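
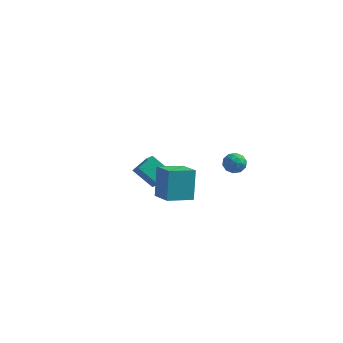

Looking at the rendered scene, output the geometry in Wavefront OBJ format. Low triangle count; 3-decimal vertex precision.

v -0.045 -4.872 0.469
v -0.214 -4.169 2.029
v -0.997 -4.003 -0.026
v -1.165 -3.3 1.535
v 0.945 -3.96 0.165
v 0.777 -3.257 1.726
v -0.006 -3.091 -0.329
v -0.175 -2.388 1.231
v 0.942 3.272 -1.68
v 1.286 2.707 -1.642
v 0.034 2.713 -1.778
v 0.378 2.148 -1.74
v 0.321 2.538 -1.208
v 0.883 2.884 -1.147
v 0.437 2.536 -2.273
v 0.999 2.882 -2.212
v 0.974 2.252 -2.008
v 0.902 2.254 -1.35
v 0.418 3.166 -2.07
v 0.346 3.168 -1.412
v 1.194 3.039 -1.652
v 0.126 2.381 -1.768
v 0.093 2.61 -1.455
v 0.295 2.278 -1.432
v 0.957 3.143 -1.361
v 1.159 2.811 -1.339
v 0.592 2.711 -1.084
v 0.161 2.609 -2.081
v 0.363 2.277 -2.059
v 1.025 3.142 -1.988
v 1.227 2.81 -1.965
v 0.728 2.709 -2.336
v 1.213 2.44 -1.845
v 0.679 2.111 -1.903
v 0.714 2.339 -2.216
v 1.044 2.542 -2.181
v 1.171 2.44 -1.458
v 0.636 2.111 -1.516
v 0.603 2.34 -1.203
v 0.933 2.544 -1.167
v 0.987 2.173 -1.673
v 0.684 3.309 -1.904
v 0.149 2.98 -1.962
v 0.387 2.876 -2.253
v 0.717 3.08 -2.217
v 0.641 3.309 -1.517
v 0.107 2.98 -1.575
v 0.276 2.878 -1.239
v 0.606 3.081 -1.204
v 0.333 3.247 -1.747
v -3.602 -0.439 -1.263
v -3.07 -0.96 -0.596
v -3.214 0.465 -0.868
v -2.681 -0.056 -0.201
v -2.519 -0.504 -2.179
v -1.986 -1.025 -1.512
v -2.13 0.4 -1.784
v -1.598 -0.121 -1.117
f 2 4 1
f 5 2 1
f 1 4 3
f 3 5 1
f 2 8 4
f 6 2 5
f 6 8 2
f 4 8 3
f 7 5 3
f 3 8 7
f 7 6 5
f 8 6 7
f 9 46 25
f 46 20 49
f 25 49 14
f 46 49 25
f 9 25 21
f 25 14 26
f 21 26 10
f 25 26 21
f 9 21 30
f 21 10 31
f 30 31 16
f 21 31 30
f 9 30 42
f 30 16 45
f 42 45 19
f 30 45 42
f 9 42 46
f 42 19 50
f 46 50 20
f 42 50 46
f 10 26 37
f 26 14 40
f 37 40 18
f 26 40 37
f 14 49 27
f 49 20 48
f 27 48 13
f 49 48 27
f 20 50 47
f 50 19 43
f 47 43 11
f 50 43 47
f 19 45 44
f 45 16 32
f 44 32 15
f 45 32 44
f 16 31 36
f 31 10 33
f 36 33 17
f 31 33 36
f 12 38 24
f 38 18 39
f 24 39 13
f 38 39 24
f 12 24 22
f 24 13 23
f 22 23 11
f 24 23 22
f 12 22 29
f 22 11 28
f 29 28 15
f 22 28 29
f 12 29 34
f 29 15 35
f 34 35 17
f 29 35 34
f 12 34 38
f 34 17 41
f 38 41 18
f 34 41 38
f 13 39 27
f 39 18 40
f 27 40 14
f 39 40 27
f 11 23 47
f 23 13 48
f 47 48 20
f 23 48 47
f 15 28 44
f 28 11 43
f 44 43 19
f 28 43 44
f 17 35 36
f 35 15 32
f 36 32 16
f 35 32 36
f 18 41 37
f 41 17 33
f 37 33 10
f 41 33 37
f 52 54 51
f 55 52 51
f 51 54 53
f 53 55 51
f 52 58 54
f 56 52 55
f 56 58 52
f 54 58 53
f 57 55 53
f 53 58 57
f 57 56 55
f 58 56 57



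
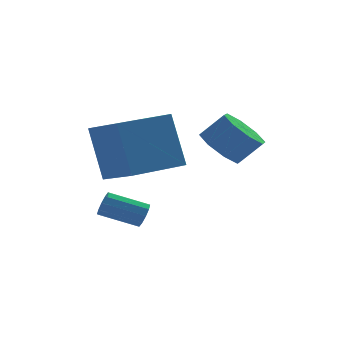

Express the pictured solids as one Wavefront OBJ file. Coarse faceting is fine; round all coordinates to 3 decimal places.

v 0.534 2.073 0.059
v 0.191 2.794 2.098
v -0.15 3.47 -0.55
v -0.493 4.191 1.49
v 2.493 3.029 0.05
v 2.15 3.75 2.09
v 1.809 4.426 -0.558
v 1.466 5.147 1.481
v 1.117 3.093 -2.122
v 1.332 3.365 -1.747
v 0.038 3.639 -1.204
v -0.177 3.367 -1.578
v 1.272 3.56 -1.988
v -0.022 3.834 -1.444
v 1.153 3.577 -2.279
v -0.141 3.851 -1.736
v 1.021 3.409 -2.51
v -0.273 3.683 -1.967
v 0.925 3.12 -2.593
v -0.369 3.394 -2.05
v 0.902 2.821 -2.496
v -0.392 3.095 -1.953
v 0.962 2.626 -2.256
v -0.332 2.9 -1.712
v 1.081 2.609 -1.964
v -0.213 2.883 -1.421
v 1.213 2.777 -1.733
v -0.081 3.051 -1.19
v 1.309 3.066 -1.65
v 0.015 3.34 -1.107
v 3.473 2.492 0.9
v 4.011 3.12 0.497
v 4.786 2.996 1.338
v 4.247 2.368 1.74
v 3.56 3.407 0.955
v 4.334 3.282 1.796
v 3.057 3.157 1.381
v 3.832 3.032 2.222
v 2.798 2.519 1.525
v 3.573 2.394 2.366
v 2.934 1.864 1.302
v 3.709 1.74 2.143
v 3.386 1.578 0.844
v 4.16 1.453 1.685
v 3.888 1.828 0.418
v 4.663 1.703 1.259
v 4.147 2.466 0.274
v 4.922 2.341 1.115
f 2 4 1
f 5 2 1
f 1 4 3
f 3 5 1
f 2 8 4
f 6 2 5
f 6 8 2
f 4 8 3
f 7 5 3
f 3 8 7
f 7 6 5
f 8 6 7
f 10 9 13
f 10 13 11
f 11 13 14
f 11 14 12
f 13 9 15
f 13 15 14
f 14 15 16
f 14 16 12
f 15 9 17
f 15 17 16
f 16 17 18
f 16 18 12
f 17 9 19
f 17 19 18
f 18 19 20
f 18 20 12
f 19 9 21
f 19 21 20
f 20 21 22
f 20 22 12
f 21 9 23
f 21 23 22
f 22 23 24
f 22 24 12
f 23 9 25
f 23 25 24
f 24 25 26
f 24 26 12
f 25 9 27
f 25 27 26
f 26 27 28
f 26 28 12
f 27 9 29
f 27 29 28
f 28 29 30
f 28 30 12
f 29 9 10
f 29 10 30
f 30 10 11
f 30 11 12
f 32 31 35
f 32 35 33
f 33 35 36
f 33 36 34
f 35 31 37
f 35 37 36
f 36 37 38
f 36 38 34
f 37 31 39
f 37 39 38
f 38 39 40
f 38 40 34
f 39 31 41
f 39 41 40
f 40 41 42
f 40 42 34
f 41 31 43
f 41 43 42
f 42 43 44
f 42 44 34
f 43 31 45
f 43 45 44
f 44 45 46
f 44 46 34
f 45 31 47
f 45 47 46
f 46 47 48
f 46 48 34
f 47 31 32
f 47 32 48
f 48 32 33
f 48 33 34



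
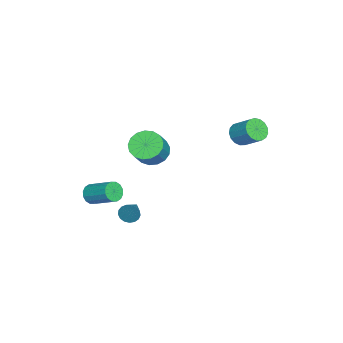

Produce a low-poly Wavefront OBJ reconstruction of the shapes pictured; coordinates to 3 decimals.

v 1.278 -2.675 -3.34
v 1.826 -2.791 -3.582
v 2.062 -2.025 -1.88
v 1.767 -2.519 -3.671
v 1.595 -2.283 -3.684
v 1.351 -2.137 -3.619
v 1.091 -2.114 -3.489
v 0.873 -2.219 -3.326
v 0.748 -2.429 -3.165
v 0.745 -2.695 -3.045
v 0.864 -2.957 -2.993
v 1.078 -3.153 -3.02
v 1.338 -3.241 -3.12
v 1.584 -3.198 -3.271
v 1.76 -3.036 -3.438
v 1.103 -1.421 1.804
v 1.818 -1.405 1.194
v 2.752 -1.503 2.286
v 2.037 -1.519 2.896
v 1.75 -0.971 1.292
v 2.683 -1.069 2.384
v 1.533 -0.64 1.506
v 2.467 -0.738 2.598
v 1.218 -0.488 1.789
v 2.152 -0.586 2.881
v 0.877 -0.55 2.076
v 1.81 -0.648 3.168
v 0.587 -0.812 2.3
v 1.521 -0.909 3.392
v 0.416 -1.213 2.41
v 1.349 -1.311 3.502
v 0.402 -1.661 2.382
v 1.335 -1.759 3.474
v 0.549 -2.055 2.221
v 1.482 -2.153 3.313
v 0.823 -2.304 1.965
v 1.756 -2.402 3.057
v 1.161 -2.35 1.672
v 2.094 -2.448 2.764
v 1.486 -2.183 1.409
v 2.419 -2.281 2.501
v 1.723 -1.842 1.236
v 2.656 -1.94 2.328
v -2.464 2.398 1.363
v -2.13 2.746 0.789
v -1.642 3.75 1.682
v -1.976 3.402 2.257
v -2.457 2.894 0.801
v -1.968 3.898 1.694
v -2.785 2.929 0.942
v -2.297 3.933 1.835
v -3.04 2.842 1.179
v -2.552 3.846 2.073
v -3.163 2.653 1.459
v -2.674 3.657 2.352
v -3.126 2.406 1.717
v -2.637 3.41 2.61
v -2.937 2.157 1.893
v -2.449 3.161 2.786
v -2.64 1.963 1.949
v -2.151 2.967 2.842
v -2.303 1.869 1.87
v -1.814 2.873 2.763
v -2.002 1.896 1.675
v -1.514 2.9 2.568
v -1.808 2.038 1.409
v -1.319 3.042 2.302
v -1.764 2.262 1.132
v -1.275 3.267 2.026
v -1.88 2.518 0.909
v -1.391 3.522 1.802
v 1.965 -4.494 -1.604
v 2.232 -4.262 -2.138
v 2.761 -2.874 -1.27
v 2.495 -3.106 -0.736
v 1.922 -4.143 -2.138
v 2.451 -2.756 -1.27
v 1.624 -4.119 -1.995
v 2.153 -2.732 -1.127
v 1.418 -4.195 -1.747
v 1.947 -2.808 -0.88
v 1.358 -4.351 -1.461
v 1.887 -2.964 -0.594
v 1.461 -4.546 -1.213
v 1.99 -3.158 -0.346
v 1.699 -4.726 -1.07
v 2.228 -3.338 -0.202
v 2.009 -4.844 -1.07
v 2.538 -3.457 -0.202
v 2.307 -4.868 -1.213
v 2.836 -3.481 -0.345
v 2.513 -4.792 -1.46
v 3.042 -3.405 -0.593
v 2.573 -4.636 -1.746
v 3.102 -3.249 -0.879
v 2.47 -4.442 -1.994
v 2.999 -3.054 -1.127
f 2 1 4
f 2 4 3
f 4 1 5
f 4 5 3
f 5 1 6
f 5 6 3
f 6 1 7
f 6 7 3
f 7 1 8
f 7 8 3
f 8 1 9
f 8 9 3
f 9 1 10
f 9 10 3
f 10 1 11
f 10 11 3
f 11 1 12
f 11 12 3
f 12 1 13
f 12 13 3
f 13 1 14
f 13 14 3
f 14 1 15
f 14 15 3
f 15 1 2
f 15 2 3
f 17 16 20
f 17 20 18
f 18 20 21
f 18 21 19
f 20 16 22
f 20 22 21
f 21 22 23
f 21 23 19
f 22 16 24
f 22 24 23
f 23 24 25
f 23 25 19
f 24 16 26
f 24 26 25
f 25 26 27
f 25 27 19
f 26 16 28
f 26 28 27
f 27 28 29
f 27 29 19
f 28 16 30
f 28 30 29
f 29 30 31
f 29 31 19
f 30 16 32
f 30 32 31
f 31 32 33
f 31 33 19
f 32 16 34
f 32 34 33
f 33 34 35
f 33 35 19
f 34 16 36
f 34 36 35
f 35 36 37
f 35 37 19
f 36 16 38
f 36 38 37
f 37 38 39
f 37 39 19
f 38 16 40
f 38 40 39
f 39 40 41
f 39 41 19
f 40 16 42
f 40 42 41
f 41 42 43
f 41 43 19
f 42 16 17
f 42 17 43
f 43 17 18
f 43 18 19
f 45 44 48
f 45 48 46
f 46 48 49
f 46 49 47
f 48 44 50
f 48 50 49
f 49 50 51
f 49 51 47
f 50 44 52
f 50 52 51
f 51 52 53
f 51 53 47
f 52 44 54
f 52 54 53
f 53 54 55
f 53 55 47
f 54 44 56
f 54 56 55
f 55 56 57
f 55 57 47
f 56 44 58
f 56 58 57
f 57 58 59
f 57 59 47
f 58 44 60
f 58 60 59
f 59 60 61
f 59 61 47
f 60 44 62
f 60 62 61
f 61 62 63
f 61 63 47
f 62 44 64
f 62 64 63
f 63 64 65
f 63 65 47
f 64 44 66
f 64 66 65
f 65 66 67
f 65 67 47
f 66 44 68
f 66 68 67
f 67 68 69
f 67 69 47
f 68 44 70
f 68 70 69
f 69 70 71
f 69 71 47
f 70 44 45
f 70 45 71
f 71 45 46
f 71 46 47
f 73 72 76
f 73 76 74
f 74 76 77
f 74 77 75
f 76 72 78
f 76 78 77
f 77 78 79
f 77 79 75
f 78 72 80
f 78 80 79
f 79 80 81
f 79 81 75
f 80 72 82
f 80 82 81
f 81 82 83
f 81 83 75
f 82 72 84
f 82 84 83
f 83 84 85
f 83 85 75
f 84 72 86
f 84 86 85
f 85 86 87
f 85 87 75
f 86 72 88
f 86 88 87
f 87 88 89
f 87 89 75
f 88 72 90
f 88 90 89
f 89 90 91
f 89 91 75
f 90 72 92
f 90 92 91
f 91 92 93
f 91 93 75
f 92 72 94
f 92 94 93
f 93 94 95
f 93 95 75
f 94 72 96
f 94 96 95
f 95 96 97
f 95 97 75
f 96 72 73
f 96 73 97
f 97 73 74
f 97 74 75



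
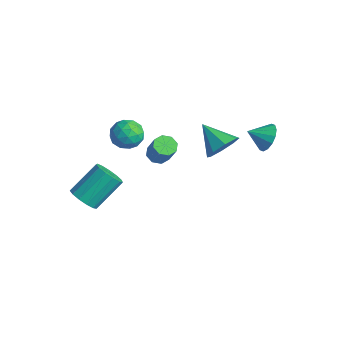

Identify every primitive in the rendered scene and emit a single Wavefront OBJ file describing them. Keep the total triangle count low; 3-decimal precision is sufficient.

v -0.427 1.954 -0.925
v -0.005 2.437 -0.119
v -1.933 1.686 0.025
v -0.394 2.93 -0.597
v -0.802 2.85 -1.266
v -0.991 2.246 -1.736
v -0.849 1.47 -1.73
v -0.461 0.978 -1.253
v -0.052 1.058 -0.583
v 0.136 1.662 -0.114
v 3.26 1.917 2.563
v 4.03 1.637 2.792
v 2.78 1.043 3.117
v 3.907 1.91 3.115
v 3.611 2.184 3.29
v 3.221 2.386 3.271
v 2.841 2.463 3.062
v 2.574 2.393 2.719
v 2.491 2.196 2.335
v 2.614 1.924 2.012
v 2.91 1.649 1.837
v 3.3 1.447 1.856
v 3.679 1.37 2.065
v 3.947 1.44 2.408
v -3.466 -4.61 -4.12
v -2.579 -4.566 -4.179
v -2.567 -2.967 -2.818
v -3.454 -3.01 -2.76
v -2.759 -4.262 -4.535
v -2.747 -2.663 -3.174
v -3.164 -4.069 -4.759
v -3.152 -2.469 -3.398
v -3.664 -4.047 -4.78
v -3.653 -2.447 -3.42
v -4.102 -4.204 -4.592
v -4.09 -2.604 -3.232
v -4.337 -4.489 -4.254
v -4.326 -2.89 -2.894
v -4.296 -4.813 -3.874
v -4.285 -3.214 -2.513
v -3.992 -5.073 -3.572
v -3.98 -3.473 -2.211
v -3.52 -5.185 -3.444
v -3.508 -3.586 -2.083
v -3.031 -5.115 -3.53
v -3.019 -3.515 -2.17
v -2.68 -4.884 -3.805
v -2.669 -3.285 -2.444
v -3.438 -0.029 -2.647
v -2.885 -0.191 -2.987
v -2.108 -0.254 -1.694
v -2.662 -0.091 -1.353
v -2.939 0.316 -2.93
v -2.162 0.253 -1.637
v -3.285 0.621 -2.707
v -2.509 0.558 -1.414
v -3.722 0.545 -2.449
v -2.945 0.483 -1.155
v -3.992 0.134 -2.306
v -3.215 0.071 -1.013
v -3.938 -0.373 -2.363
v -3.161 -0.436 -1.07
v -3.591 -0.678 -2.586
v -2.815 -0.741 -1.293
v -3.155 -0.603 -2.845
v -2.378 -0.665 -1.551
v -2.829 -2.143 1.176
v -2.02 -1.965 1.612
v -2.3 -3.495 0.748
v -1.491 -3.317 1.184
v -2.271 -3.456 1.683
v -2.598 -2.62 1.947
v -1.722 -2.84 0.413
v -2.049 -2.004 0.677
v -1.336 -2.395 1.141
v -1.676 -2.776 1.925
v -2.644 -2.684 0.435
v -2.984 -3.065 1.219
v -2.471 -1.935 1.431
v -1.849 -3.525 0.929
v -2.307 -3.607 1.221
v -1.832 -3.502 1.478
v -2.811 -2.32 1.628
v -2.335 -2.215 1.885
v -2.483 -3.092 1.926
v -1.985 -3.245 0.475
v -1.509 -3.14 0.732
v -2.488 -1.958 0.882
v -2.013 -1.853 1.139
v -1.837 -2.368 0.434
v -1.594 -2.083 1.411
v -1.283 -2.878 1.159
v -1.418 -2.598 0.706
v -1.61 -2.107 0.862
v -1.793 -2.307 1.872
v -1.482 -3.102 1.621
v -1.941 -3.184 1.913
v -2.133 -2.693 2.069
v -1.391 -2.56 1.595
v -2.838 -2.358 0.739
v -2.527 -3.153 0.488
v -2.187 -2.767 0.291
v -2.379 -2.276 0.447
v -3.037 -2.582 1.201
v -2.726 -3.377 0.949
v -2.71 -3.353 1.498
v -2.902 -2.862 1.654
v -2.929 -2.9 0.765
f 2 1 4
f 2 4 3
f 4 1 5
f 4 5 3
f 5 1 6
f 5 6 3
f 6 1 7
f 6 7 3
f 7 1 8
f 7 8 3
f 8 1 9
f 8 9 3
f 9 1 10
f 9 10 3
f 10 1 2
f 10 2 3
f 12 11 14
f 12 14 13
f 14 11 15
f 14 15 13
f 15 11 16
f 15 16 13
f 16 11 17
f 16 17 13
f 17 11 18
f 17 18 13
f 18 11 19
f 18 19 13
f 19 11 20
f 19 20 13
f 20 11 21
f 20 21 13
f 21 11 22
f 21 22 13
f 22 11 23
f 22 23 13
f 23 11 24
f 23 24 13
f 24 11 12
f 24 12 13
f 26 25 29
f 26 29 27
f 27 29 30
f 27 30 28
f 29 25 31
f 29 31 30
f 30 31 32
f 30 32 28
f 31 25 33
f 31 33 32
f 32 33 34
f 32 34 28
f 33 25 35
f 33 35 34
f 34 35 36
f 34 36 28
f 35 25 37
f 35 37 36
f 36 37 38
f 36 38 28
f 37 25 39
f 37 39 38
f 38 39 40
f 38 40 28
f 39 25 41
f 39 41 40
f 40 41 42
f 40 42 28
f 41 25 43
f 41 43 42
f 42 43 44
f 42 44 28
f 43 25 45
f 43 45 44
f 44 45 46
f 44 46 28
f 45 25 47
f 45 47 46
f 46 47 48
f 46 48 28
f 47 25 26
f 47 26 48
f 48 26 27
f 48 27 28
f 50 49 53
f 50 53 51
f 51 53 54
f 51 54 52
f 53 49 55
f 53 55 54
f 54 55 56
f 54 56 52
f 55 49 57
f 55 57 56
f 56 57 58
f 56 58 52
f 57 49 59
f 57 59 58
f 58 59 60
f 58 60 52
f 59 49 61
f 59 61 60
f 60 61 62
f 60 62 52
f 61 49 63
f 61 63 62
f 62 63 64
f 62 64 52
f 63 49 65
f 63 65 64
f 64 65 66
f 64 66 52
f 65 49 50
f 65 50 66
f 66 50 51
f 66 51 52
f 67 104 83
f 104 78 107
f 83 107 72
f 104 107 83
f 67 83 79
f 83 72 84
f 79 84 68
f 83 84 79
f 67 79 88
f 79 68 89
f 88 89 74
f 79 89 88
f 67 88 100
f 88 74 103
f 100 103 77
f 88 103 100
f 67 100 104
f 100 77 108
f 104 108 78
f 100 108 104
f 68 84 95
f 84 72 98
f 95 98 76
f 84 98 95
f 72 107 85
f 107 78 106
f 85 106 71
f 107 106 85
f 78 108 105
f 108 77 101
f 105 101 69
f 108 101 105
f 77 103 102
f 103 74 90
f 102 90 73
f 103 90 102
f 74 89 94
f 89 68 91
f 94 91 75
f 89 91 94
f 70 96 82
f 96 76 97
f 82 97 71
f 96 97 82
f 70 82 80
f 82 71 81
f 80 81 69
f 82 81 80
f 70 80 87
f 80 69 86
f 87 86 73
f 80 86 87
f 70 87 92
f 87 73 93
f 92 93 75
f 87 93 92
f 70 92 96
f 92 75 99
f 96 99 76
f 92 99 96
f 71 97 85
f 97 76 98
f 85 98 72
f 97 98 85
f 69 81 105
f 81 71 106
f 105 106 78
f 81 106 105
f 73 86 102
f 86 69 101
f 102 101 77
f 86 101 102
f 75 93 94
f 93 73 90
f 94 90 74
f 93 90 94
f 76 99 95
f 99 75 91
f 95 91 68
f 99 91 95



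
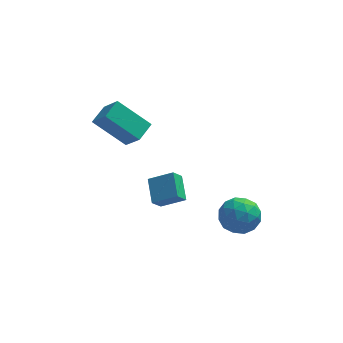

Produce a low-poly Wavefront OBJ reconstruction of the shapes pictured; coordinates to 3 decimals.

v -1.633 0.178 3.076
v -3.139 0.639 4.341
v -2.257 0.917 2.064
v -3.763 1.378 3.329
v -1.097 1.062 3.391
v -2.603 1.523 4.656
v -1.721 1.801 2.379
v -3.227 2.262 3.644
v 2.442 -0.705 -1.151
v 3.413 -0.993 -1.339
v 2.167 -2.147 -0.361
v 3.138 -2.435 -0.549
v 2.947 -1.668 0.112
v 3.116 -0.777 -0.376
v 2.464 -2.363 -1.324
v 2.633 -1.472 -1.812
v 3.427 -2.018 -1.446
v 3.725 -1.588 -0.558
v 1.855 -1.552 -1.142
v 2.153 -1.122 -0.254
v 2.951 -0.722 -1.315
v 2.629 -2.418 -0.385
v 2.516 -1.967 0.003
v 3.087 -2.136 -0.107
v 2.777 -0.595 -0.749
v 3.348 -0.765 -0.859
v 3.074 -1.161 -0.006
v 2.232 -2.375 -0.841
v 2.803 -2.545 -0.951
v 2.493 -1.004 -1.593
v 3.064 -1.173 -1.703
v 2.506 -1.979 -1.694
v 3.53 -1.494 -1.487
v 3.369 -2.342 -1.023
v 2.972 -2.299 -1.479
v 3.072 -1.775 -1.766
v 3.706 -1.241 -0.966
v 3.545 -2.089 -0.501
v 3.432 -1.638 -0.113
v 3.532 -1.114 -0.4
v 3.714 -1.844 -1.028
v 2.035 -1.051 -1.199
v 1.874 -1.899 -0.734
v 2.048 -2.026 -1.3
v 2.148 -1.502 -1.587
v 2.211 -0.798 -0.677
v 2.05 -1.646 -0.213
v 2.508 -1.365 0.066
v 2.608 -0.841 -0.221
v 1.866 -1.296 -0.672
v -0.708 0.282 -1.875
v -1.111 -0.123 -1.232
v -0.883 1.488 -1.227
v -1.286 1.083 -0.584
v 0.446 0.117 -1.256
v 0.043 -0.288 -0.613
v 0.271 1.323 -0.608
v -0.132 0.918 0.035
f 2 4 1
f 5 2 1
f 1 4 3
f 3 5 1
f 2 8 4
f 6 2 5
f 6 8 2
f 4 8 3
f 7 5 3
f 3 8 7
f 7 6 5
f 8 6 7
f 9 46 25
f 46 20 49
f 25 49 14
f 46 49 25
f 9 25 21
f 25 14 26
f 21 26 10
f 25 26 21
f 9 21 30
f 21 10 31
f 30 31 16
f 21 31 30
f 9 30 42
f 30 16 45
f 42 45 19
f 30 45 42
f 9 42 46
f 42 19 50
f 46 50 20
f 42 50 46
f 10 26 37
f 26 14 40
f 37 40 18
f 26 40 37
f 14 49 27
f 49 20 48
f 27 48 13
f 49 48 27
f 20 50 47
f 50 19 43
f 47 43 11
f 50 43 47
f 19 45 44
f 45 16 32
f 44 32 15
f 45 32 44
f 16 31 36
f 31 10 33
f 36 33 17
f 31 33 36
f 12 38 24
f 38 18 39
f 24 39 13
f 38 39 24
f 12 24 22
f 24 13 23
f 22 23 11
f 24 23 22
f 12 22 29
f 22 11 28
f 29 28 15
f 22 28 29
f 12 29 34
f 29 15 35
f 34 35 17
f 29 35 34
f 12 34 38
f 34 17 41
f 38 41 18
f 34 41 38
f 13 39 27
f 39 18 40
f 27 40 14
f 39 40 27
f 11 23 47
f 23 13 48
f 47 48 20
f 23 48 47
f 15 28 44
f 28 11 43
f 44 43 19
f 28 43 44
f 17 35 36
f 35 15 32
f 36 32 16
f 35 32 36
f 18 41 37
f 41 17 33
f 37 33 10
f 41 33 37
f 52 54 51
f 55 52 51
f 51 54 53
f 53 55 51
f 52 58 54
f 56 52 55
f 56 58 52
f 54 58 53
f 57 55 53
f 53 58 57
f 57 56 55
f 58 56 57



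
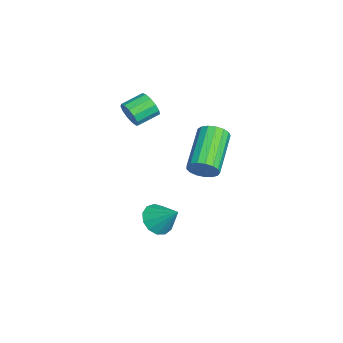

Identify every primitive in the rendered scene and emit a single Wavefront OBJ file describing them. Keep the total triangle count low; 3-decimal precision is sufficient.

v 2.748 2.948 1.962
v 3.102 3.323 2.435
v 1.226 3.888 3.391
v 0.872 3.512 2.918
v 3.042 3.541 2.188
v 1.166 4.106 3.144
v 2.915 3.624 1.89
v 1.038 4.188 2.845
v 2.749 3.551 1.607
v 0.873 4.116 2.563
v 2.583 3.34 1.407
v 0.707 3.905 2.362
v 2.455 3.039 1.333
v 0.579 3.604 2.289
v 2.394 2.718 1.404
v 0.518 3.282 2.359
v 2.415 2.449 1.602
v 0.538 3.013 2.558
v 2.511 2.294 1.883
v 0.635 2.858 2.839
v 2.662 2.289 2.182
v 0.786 2.853 3.138
v 2.833 2.435 2.431
v 0.956 2.999 3.387
v 2.984 2.698 2.572
v 1.107 3.263 3.528
v 3.081 3.019 2.574
v 1.205 3.584 3.529
v 1.449 1.159 -2.009
v 2.15 1.08 -2.428
v 2.091 1.981 -1.091
v 1.933 1.447 -2.605
v 1.562 1.723 -2.593
v 1.156 1.82 -2.396
v 0.842 1.706 -2.076
v 0.722 1.419 -1.735
v 0.832 1.049 -1.48
v 1.138 0.714 -1.394
v 1.543 0.52 -1.503
v 1.918 0.529 -1.773
v 2.144 0.738 -2.118
v -0.25 0.072 3.399
v 0.108 0.052 3.953
v -0.371 0.969 4.295
v -0.73 0.988 3.741
v 0.306 0.248 3.706
v -0.173 1.165 4.049
v 0.328 0.387 3.362
v -0.151 1.304 3.705
v 0.166 0.427 3.03
v -0.313 1.344 3.373
v -0.128 0.354 2.815
v -0.608 1.271 3.157
v -0.461 0.191 2.785
v -0.94 1.108 3.127
v -0.727 -0.01 2.95
v -1.207 0.907 3.292
v -0.842 -0.185 3.257
v -1.321 0.732 3.6
v -0.769 -0.278 3.61
v -1.248 0.639 3.952
v -0.531 -0.261 3.895
v -1.01 0.656 4.238
v -0.204 -0.138 4.023
v -0.684 0.779 4.366
f 2 1 5
f 2 5 3
f 3 5 6
f 3 6 4
f 5 1 7
f 5 7 6
f 6 7 8
f 6 8 4
f 7 1 9
f 7 9 8
f 8 9 10
f 8 10 4
f 9 1 11
f 9 11 10
f 10 11 12
f 10 12 4
f 11 1 13
f 11 13 12
f 12 13 14
f 12 14 4
f 13 1 15
f 13 15 14
f 14 15 16
f 14 16 4
f 15 1 17
f 15 17 16
f 16 17 18
f 16 18 4
f 17 1 19
f 17 19 18
f 18 19 20
f 18 20 4
f 19 1 21
f 19 21 20
f 20 21 22
f 20 22 4
f 21 1 23
f 21 23 22
f 22 23 24
f 22 24 4
f 23 1 25
f 23 25 24
f 24 25 26
f 24 26 4
f 25 1 27
f 25 27 26
f 26 27 28
f 26 28 4
f 27 1 2
f 27 2 28
f 28 2 3
f 28 3 4
f 30 29 32
f 30 32 31
f 32 29 33
f 32 33 31
f 33 29 34
f 33 34 31
f 34 29 35
f 34 35 31
f 35 29 36
f 35 36 31
f 36 29 37
f 36 37 31
f 37 29 38
f 37 38 31
f 38 29 39
f 38 39 31
f 39 29 40
f 39 40 31
f 40 29 41
f 40 41 31
f 41 29 30
f 41 30 31
f 43 42 46
f 43 46 44
f 44 46 47
f 44 47 45
f 46 42 48
f 46 48 47
f 47 48 49
f 47 49 45
f 48 42 50
f 48 50 49
f 49 50 51
f 49 51 45
f 50 42 52
f 50 52 51
f 51 52 53
f 51 53 45
f 52 42 54
f 52 54 53
f 53 54 55
f 53 55 45
f 54 42 56
f 54 56 55
f 55 56 57
f 55 57 45
f 56 42 58
f 56 58 57
f 57 58 59
f 57 59 45
f 58 42 60
f 58 60 59
f 59 60 61
f 59 61 45
f 60 42 62
f 60 62 61
f 61 62 63
f 61 63 45
f 62 42 64
f 62 64 63
f 63 64 65
f 63 65 45
f 64 42 43
f 64 43 65
f 65 43 44
f 65 44 45



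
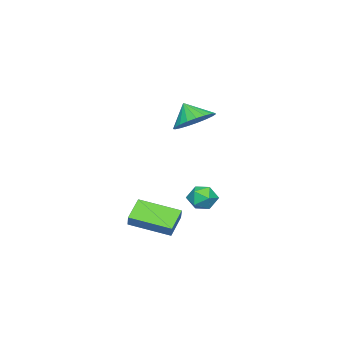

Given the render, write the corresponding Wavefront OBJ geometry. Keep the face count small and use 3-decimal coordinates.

v -1.982 -2.685 -1.694
v -1.41 -2.39 -2.168
v -2.27 -3.57 -2.592
v -1.698 -3.275 -3.066
v -1.501 -3.66 -2.394
v -1.323 -3.113 -1.839
v -2.357 -2.847 -2.921
v -2.179 -2.3 -2.366
v -1.642 -2.49 -2.926
v -1.113 -2.993 -2.601
v -2.567 -2.967 -2.159
v -2.038 -3.47 -1.834
v -0.79 -2.794 2.734
v -0.157 -3.533 2.314
v -0.93 -3.466 3.706
v 0.131 -3.279 2.531
v 0.258 -2.94 2.783
v 0.205 -2.577 3.027
v -0.02 -2.251 3.22
v -0.379 -2.019 3.328
v -0.809 -1.921 3.334
v -1.235 -1.974 3.237
v -1.585 -2.169 3.052
v -1.797 -2.472 2.812
v -1.835 -2.83 2.559
v -1.693 -3.183 2.336
v -1.394 -3.468 2.182
v -0.991 -3.637 2.123
v -0.553 -3.66 2.17
v 1.484 -4.929 -3.334
v 0.431 -5.05 -2.58
v 0.896 -2.999 -3.842
v -0.156 -3.121 -3.088
v 1.896 -4.639 -2.712
v 0.844 -4.761 -1.958
v 1.309 -2.71 -3.22
v 0.256 -2.831 -2.466
f 1 12 6
f 1 6 2
f 1 2 8
f 1 8 11
f 1 11 12
f 2 6 10
f 6 12 5
f 12 11 3
f 11 8 7
f 8 2 9
f 4 10 5
f 4 5 3
f 4 3 7
f 4 7 9
f 4 9 10
f 5 10 6
f 3 5 12
f 7 3 11
f 9 7 8
f 10 9 2
f 14 13 16
f 14 16 15
f 16 13 17
f 16 17 15
f 17 13 18
f 17 18 15
f 18 13 19
f 18 19 15
f 19 13 20
f 19 20 15
f 20 13 21
f 20 21 15
f 21 13 22
f 21 22 15
f 22 13 23
f 22 23 15
f 23 13 24
f 23 24 15
f 24 13 25
f 24 25 15
f 25 13 26
f 25 26 15
f 26 13 27
f 26 27 15
f 27 13 28
f 27 28 15
f 28 13 29
f 28 29 15
f 29 13 14
f 29 14 15
f 31 33 30
f 34 31 30
f 30 33 32
f 32 34 30
f 31 37 33
f 35 31 34
f 35 37 31
f 33 37 32
f 36 34 32
f 32 37 36
f 36 35 34
f 37 35 36



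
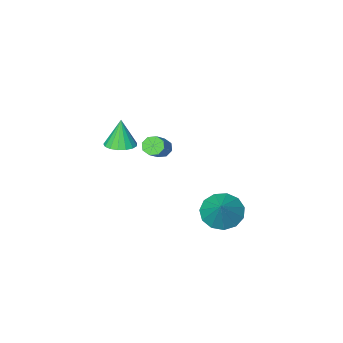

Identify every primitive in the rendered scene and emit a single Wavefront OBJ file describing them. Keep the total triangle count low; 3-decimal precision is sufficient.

v 0.124 -0.697 1.522
v 0.787 -1.107 1.54
v -0.044 -0.903 3.018
v 0.898 -0.756 1.6
v 0.831 -0.391 1.643
v 0.602 -0.096 1.658
v 0.264 0.061 1.642
v -0.106 0.044 1.598
v -0.424 -0.142 1.537
v -0.616 -0.456 1.472
v -0.639 -0.824 1.419
v -0.487 -1.164 1.389
v -0.195 -1.397 1.39
v 0.17 -1.469 1.421
v 0.524 -1.365 1.475
v -0.394 2.109 2.76
v -0.11 2.277 2.345
v 0.738 3.019 3.225
v 0.454 2.851 3.64
v -0.418 2.525 2.432
v 0.429 3.268 3.313
v -0.712 2.529 2.712
v 0.135 3.272 3.592
v -0.82 2.287 3.019
v 0.027 3.03 3.9
v -0.678 1.941 3.175
v 0.17 2.683 4.055
v -0.369 1.692 3.087
v 0.478 2.435 3.968
v -0.075 1.688 2.808
v 0.772 2.431 3.688
v 0.033 1.93 2.5
v 0.88 2.673 3.381
v -3.743 2.022 -2.941
v -2.963 2.314 -3.613
v -3.037 2.998 -1.699
v -3.405 2.718 -3.68
v -3.954 2.902 -3.512
v -4.436 2.806 -3.163
v -4.698 2.461 -2.744
v -4.657 1.977 -2.387
v -4.325 1.507 -2.206
v -3.808 1.201 -2.258
v -3.271 1.155 -2.527
v -2.883 1.385 -2.928
v -2.768 1.817 -3.333
f 2 1 4
f 2 4 3
f 4 1 5
f 4 5 3
f 5 1 6
f 5 6 3
f 6 1 7
f 6 7 3
f 7 1 8
f 7 8 3
f 8 1 9
f 8 9 3
f 9 1 10
f 9 10 3
f 10 1 11
f 10 11 3
f 11 1 12
f 11 12 3
f 12 1 13
f 12 13 3
f 13 1 14
f 13 14 3
f 14 1 15
f 14 15 3
f 15 1 2
f 15 2 3
f 17 16 20
f 17 20 18
f 18 20 21
f 18 21 19
f 20 16 22
f 20 22 21
f 21 22 23
f 21 23 19
f 22 16 24
f 22 24 23
f 23 24 25
f 23 25 19
f 24 16 26
f 24 26 25
f 25 26 27
f 25 27 19
f 26 16 28
f 26 28 27
f 27 28 29
f 27 29 19
f 28 16 30
f 28 30 29
f 29 30 31
f 29 31 19
f 30 16 32
f 30 32 31
f 31 32 33
f 31 33 19
f 32 16 17
f 32 17 33
f 33 17 18
f 33 18 19
f 35 34 37
f 35 37 36
f 37 34 38
f 37 38 36
f 38 34 39
f 38 39 36
f 39 34 40
f 39 40 36
f 40 34 41
f 40 41 36
f 41 34 42
f 41 42 36
f 42 34 43
f 42 43 36
f 43 34 44
f 43 44 36
f 44 34 45
f 44 45 36
f 45 34 46
f 45 46 36
f 46 34 35
f 46 35 36



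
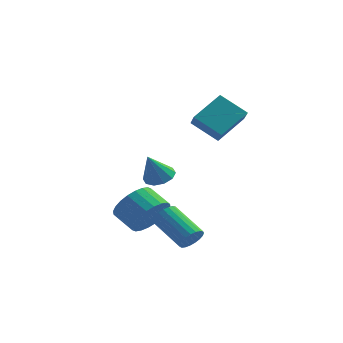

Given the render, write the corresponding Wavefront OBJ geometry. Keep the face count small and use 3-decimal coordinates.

v -1.519 2.492 2.776
v -1.109 1.772 3.387
v -0.778 3.779 3.792
v -0.367 3.059 4.404
v -0.233 2.461 1.876
v 0.178 1.741 2.488
v 0.509 3.748 2.893
v 0.919 3.028 3.504
v -1.935 -1.128 -1.637
v -1.417 -1.289 -0.714
v -2.427 -0.913 -0.081
v -2.945 -0.752 -1.003
v -1.319 -0.891 -0.794
v -2.329 -0.515 -0.161
v -1.315 -0.529 -1.003
v -2.325 -0.153 -0.37
v -1.405 -0.259 -1.308
v -2.415 0.118 -0.675
v -1.576 -0.121 -1.663
v -2.586 0.256 -1.029
v -1.802 -0.136 -2.014
v -2.811 0.241 -1.38
v -2.047 -0.302 -2.307
v -3.057 0.074 -1.674
v -2.276 -0.594 -2.499
v -3.286 -0.218 -1.865
v -2.453 -0.967 -2.559
v -3.463 -0.591 -1.926
v -2.551 -1.365 -2.479
v -3.561 -0.989 -1.846
v -2.555 -1.727 -2.27
v -3.565 -1.351 -1.637
v -2.465 -1.998 -1.965
v -3.475 -1.621 -1.332
v -2.294 -2.136 -1.611
v -3.304 -1.759 -0.977
v -2.069 -2.121 -1.26
v -3.078 -1.744 -0.626
v -1.823 -1.954 -0.966
v -2.833 -1.578 -0.333
v -1.594 -1.662 -0.775
v -2.604 -1.286 -0.141
v 0.512 -2.775 -1.943
v 0.866 -2.75 -1.423
v -0.597 -2.099 -0.457
v -0.952 -2.125 -0.977
v 0.904 -2.512 -1.526
v -0.559 -1.861 -0.56
v 0.874 -2.32 -1.702
v -0.59 -1.669 -0.736
v 0.781 -2.206 -1.919
v -0.683 -1.556 -0.953
v 0.641 -2.191 -2.14
v -0.822 -1.541 -1.174
v 0.479 -2.277 -2.327
v -0.984 -1.627 -1.361
v 0.323 -2.449 -2.448
v -1.14 -1.799 -1.482
v 0.199 -2.678 -2.481
v -1.264 -2.027 -1.515
v 0.13 -2.923 -2.422
v -1.333 -2.273 -1.456
v 0.126 -3.143 -2.279
v -1.337 -2.492 -1.313
v 0.189 -3.299 -2.079
v -1.274 -2.649 -1.113
v 0.308 -3.365 -1.855
v -1.155 -2.714 -0.889
v 0.462 -3.329 -1.646
v -1.001 -2.678 -0.68
v 0.624 -3.197 -1.488
v -0.839 -2.546 -0.522
v 0.767 -2.992 -1.41
v -0.696 -2.341 -0.444
v -1.619 -0.983 0.764
v -0.941 -0.826 0.984
v -1.881 -1.657 2.056
v -1.21 -0.485 1.107
v -1.635 -0.335 1.099
v -2.054 -0.432 0.963
v -2.307 -0.74 0.751
v -2.297 -1.141 0.544
v -2.028 -1.481 0.421
v -1.603 -1.632 0.429
v -1.183 -1.534 0.565
v -0.931 -1.227 0.777
f 2 4 1
f 5 2 1
f 1 4 3
f 3 5 1
f 2 8 4
f 6 2 5
f 6 8 2
f 4 8 3
f 7 5 3
f 3 8 7
f 7 6 5
f 8 6 7
f 10 9 13
f 10 13 11
f 11 13 14
f 11 14 12
f 13 9 15
f 13 15 14
f 14 15 16
f 14 16 12
f 15 9 17
f 15 17 16
f 16 17 18
f 16 18 12
f 17 9 19
f 17 19 18
f 18 19 20
f 18 20 12
f 19 9 21
f 19 21 20
f 20 21 22
f 20 22 12
f 21 9 23
f 21 23 22
f 22 23 24
f 22 24 12
f 23 9 25
f 23 25 24
f 24 25 26
f 24 26 12
f 25 9 27
f 25 27 26
f 26 27 28
f 26 28 12
f 27 9 29
f 27 29 28
f 28 29 30
f 28 30 12
f 29 9 31
f 29 31 30
f 30 31 32
f 30 32 12
f 31 9 33
f 31 33 32
f 32 33 34
f 32 34 12
f 33 9 35
f 33 35 34
f 34 35 36
f 34 36 12
f 35 9 37
f 35 37 36
f 36 37 38
f 36 38 12
f 37 9 39
f 37 39 38
f 38 39 40
f 38 40 12
f 39 9 41
f 39 41 40
f 40 41 42
f 40 42 12
f 41 9 10
f 41 10 42
f 42 10 11
f 42 11 12
f 44 43 47
f 44 47 45
f 45 47 48
f 45 48 46
f 47 43 49
f 47 49 48
f 48 49 50
f 48 50 46
f 49 43 51
f 49 51 50
f 50 51 52
f 50 52 46
f 51 43 53
f 51 53 52
f 52 53 54
f 52 54 46
f 53 43 55
f 53 55 54
f 54 55 56
f 54 56 46
f 55 43 57
f 55 57 56
f 56 57 58
f 56 58 46
f 57 43 59
f 57 59 58
f 58 59 60
f 58 60 46
f 59 43 61
f 59 61 60
f 60 61 62
f 60 62 46
f 61 43 63
f 61 63 62
f 62 63 64
f 62 64 46
f 63 43 65
f 63 65 64
f 64 65 66
f 64 66 46
f 65 43 67
f 65 67 66
f 66 67 68
f 66 68 46
f 67 43 69
f 67 69 68
f 68 69 70
f 68 70 46
f 69 43 71
f 69 71 70
f 70 71 72
f 70 72 46
f 71 43 73
f 71 73 72
f 72 73 74
f 72 74 46
f 73 43 44
f 73 44 74
f 74 44 45
f 74 45 46
f 76 75 78
f 76 78 77
f 78 75 79
f 78 79 77
f 79 75 80
f 79 80 77
f 80 75 81
f 80 81 77
f 81 75 82
f 81 82 77
f 82 75 83
f 82 83 77
f 83 75 84
f 83 84 77
f 84 75 85
f 84 85 77
f 85 75 86
f 85 86 77
f 86 75 76
f 86 76 77



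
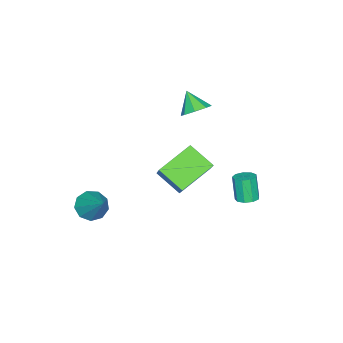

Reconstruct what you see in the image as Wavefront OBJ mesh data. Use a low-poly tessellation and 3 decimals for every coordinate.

v -2.089 -0.171 1.791
v -1.333 -0.4 1.917
v -2.471 -0.929 2.709
v -1.489 0.087 2.254
v -1.997 0.422 2.32
v -2.559 0.411 2.076
v -2.845 0.058 1.665
v -2.688 -0.429 1.329
v -2.181 -0.764 1.263
v -1.619 -0.752 1.507
v 2.597 -3.257 -3.271
v 3.156 -2.966 -3.871
v 3.503 -1.983 -1.809
v 2.668 -2.626 -3.865
v 2.147 -2.58 -3.581
v 1.836 -2.852 -3.152
v 1.882 -3.313 -2.779
v 2.262 -3.748 -2.635
v 2.799 -3.953 -2.789
v 3.241 -3.832 -3.169
v 3.382 -3.443 -3.596
v -0.619 3.456 -2.197
v -0.071 3.6 -2.032
v -0.373 3.268 -0.738
v -0.921 3.124 -0.903
v -0.312 3.922 -2.006
v -0.614 3.591 -0.712
v -0.697 4.026 -2.069
v -0.999 3.695 -0.775
v -1.045 3.864 -2.192
v -1.347 3.532 -0.898
v -1.194 3.51 -2.318
v -1.496 3.178 -1.023
v -1.074 3.131 -2.387
v -1.376 2.799 -1.092
v -0.741 2.904 -2.367
v -1.043 2.572 -1.072
v -0.351 2.935 -2.268
v -0.653 2.604 -0.973
v -0.086 3.21 -2.136
v -0.388 2.878 -0.841
v -2.957 0.156 -3.14
v -3.087 -1.219 -2.275
v -1.852 0.949 -1.714
v -1.982 -0.427 -0.849
v -1.218 -0.593 -4.071
v -1.348 -1.969 -3.206
v -0.113 0.199 -2.645
v -0.243 -1.176 -1.78
f 2 1 4
f 2 4 3
f 4 1 5
f 4 5 3
f 5 1 6
f 5 6 3
f 6 1 7
f 6 7 3
f 7 1 8
f 7 8 3
f 8 1 9
f 8 9 3
f 9 1 10
f 9 10 3
f 10 1 2
f 10 2 3
f 12 11 14
f 12 14 13
f 14 11 15
f 14 15 13
f 15 11 16
f 15 16 13
f 16 11 17
f 16 17 13
f 17 11 18
f 17 18 13
f 18 11 19
f 18 19 13
f 19 11 20
f 19 20 13
f 20 11 21
f 20 21 13
f 21 11 12
f 21 12 13
f 23 22 26
f 23 26 24
f 24 26 27
f 24 27 25
f 26 22 28
f 26 28 27
f 27 28 29
f 27 29 25
f 28 22 30
f 28 30 29
f 29 30 31
f 29 31 25
f 30 22 32
f 30 32 31
f 31 32 33
f 31 33 25
f 32 22 34
f 32 34 33
f 33 34 35
f 33 35 25
f 34 22 36
f 34 36 35
f 35 36 37
f 35 37 25
f 36 22 38
f 36 38 37
f 37 38 39
f 37 39 25
f 38 22 40
f 38 40 39
f 39 40 41
f 39 41 25
f 40 22 23
f 40 23 41
f 41 23 24
f 41 24 25
f 43 45 42
f 46 43 42
f 42 45 44
f 44 46 42
f 43 49 45
f 47 43 46
f 47 49 43
f 45 49 44
f 48 46 44
f 44 49 48
f 48 47 46
f 49 47 48



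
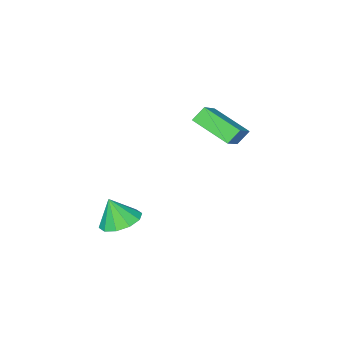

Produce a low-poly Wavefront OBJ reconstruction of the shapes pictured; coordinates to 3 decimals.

v -2.647 -4.296 3.522
v -3.23 -4.165 4.183
v -3.205 -2.534 2.682
v -3.788 -2.403 3.342
v -1.372 -3.437 4.478
v -1.955 -3.306 5.138
v -1.93 -1.675 3.637
v -2.513 -1.544 4.298
v 2.503 -3.498 -0.447
v 3.479 -3.334 -0.648
v 2.837 -3.882 0.867
v 3.234 -2.802 -0.431
v 2.71 -2.536 -0.22
v 2.107 -2.638 -0.095
v 1.655 -3.068 -0.106
v 1.526 -3.663 -0.247
v 1.771 -4.194 -0.464
v 2.295 -4.46 -0.675
v 2.898 -4.358 -0.799
v 3.35 -3.928 -0.789
f 2 4 1
f 5 2 1
f 1 4 3
f 3 5 1
f 2 8 4
f 6 2 5
f 6 8 2
f 4 8 3
f 7 5 3
f 3 8 7
f 7 6 5
f 8 6 7
f 10 9 12
f 10 12 11
f 12 9 13
f 12 13 11
f 13 9 14
f 13 14 11
f 14 9 15
f 14 15 11
f 15 9 16
f 15 16 11
f 16 9 17
f 16 17 11
f 17 9 18
f 17 18 11
f 18 9 19
f 18 19 11
f 19 9 20
f 19 20 11
f 20 9 10
f 20 10 11



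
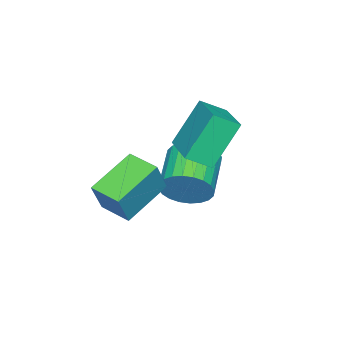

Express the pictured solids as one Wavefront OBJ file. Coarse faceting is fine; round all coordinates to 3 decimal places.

v 1.881 -3.129 -3.375
v 2.588 -3.08 -2.008
v 2.106 -1.9 -3.535
v 2.812 -1.851 -2.167
v 3.648 -3.569 -4.273
v 4.354 -3.52 -2.905
v 3.872 -2.34 -4.432
v 4.579 -2.291 -3.065
v 0.932 -1.813 -4.327
v 1.396 -2.117 -3.495
v -0.229 -2.751 -2.821
v -0.692 -2.447 -3.653
v 1.295 -1.753 -3.397
v -0.33 -2.387 -2.723
v 1.138 -1.398 -3.441
v -0.487 -2.032 -2.767
v 0.951 -1.107 -3.619
v -0.674 -1.741 -2.945
v 0.76 -0.923 -3.906
v -0.865 -1.557 -3.232
v 0.596 -0.874 -4.256
v -1.029 -1.508 -3.582
v 0.482 -0.969 -4.618
v -1.142 -1.603 -3.943
v 0.438 -1.192 -4.935
v -1.187 -1.826 -4.26
v 0.469 -1.509 -5.159
v -1.156 -2.143 -4.485
v 0.57 -1.873 -5.257
v -1.055 -2.507 -4.583
v 0.727 -2.228 -5.213
v -0.898 -2.862 -4.539
v 0.914 -2.519 -5.035
v -0.711 -3.153 -4.361
v 1.105 -2.703 -4.748
v -0.52 -3.337 -4.074
v 1.269 -2.752 -4.398
v -0.356 -3.386 -3.724
v 1.382 -2.657 -4.037
v -0.242 -3.291 -3.362
v 1.427 -2.434 -3.72
v -0.198 -3.068 -3.045
v 0.471 -2.68 -2.41
v -0.532 -2.155 -0.618
v -0.106 -1.908 -2.96
v -1.11 -1.383 -1.168
v 1.95 -1.277 -1.992
v 0.946 -0.752 -0.2
v 1.372 -0.505 -2.542
v 0.369 0.02 -0.75
f 2 4 1
f 5 2 1
f 1 4 3
f 3 5 1
f 2 8 4
f 6 2 5
f 6 8 2
f 4 8 3
f 7 5 3
f 3 8 7
f 7 6 5
f 8 6 7
f 10 9 13
f 10 13 11
f 11 13 14
f 11 14 12
f 13 9 15
f 13 15 14
f 14 15 16
f 14 16 12
f 15 9 17
f 15 17 16
f 16 17 18
f 16 18 12
f 17 9 19
f 17 19 18
f 18 19 20
f 18 20 12
f 19 9 21
f 19 21 20
f 20 21 22
f 20 22 12
f 21 9 23
f 21 23 22
f 22 23 24
f 22 24 12
f 23 9 25
f 23 25 24
f 24 25 26
f 24 26 12
f 25 9 27
f 25 27 26
f 26 27 28
f 26 28 12
f 27 9 29
f 27 29 28
f 28 29 30
f 28 30 12
f 29 9 31
f 29 31 30
f 30 31 32
f 30 32 12
f 31 9 33
f 31 33 32
f 32 33 34
f 32 34 12
f 33 9 35
f 33 35 34
f 34 35 36
f 34 36 12
f 35 9 37
f 35 37 36
f 36 37 38
f 36 38 12
f 37 9 39
f 37 39 38
f 38 39 40
f 38 40 12
f 39 9 41
f 39 41 40
f 40 41 42
f 40 42 12
f 41 9 10
f 41 10 42
f 42 10 11
f 42 11 12
f 44 46 43
f 47 44 43
f 43 46 45
f 45 47 43
f 44 50 46
f 48 44 47
f 48 50 44
f 46 50 45
f 49 47 45
f 45 50 49
f 49 48 47
f 50 48 49



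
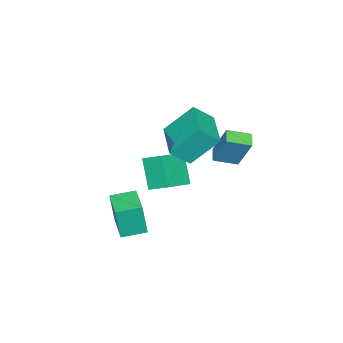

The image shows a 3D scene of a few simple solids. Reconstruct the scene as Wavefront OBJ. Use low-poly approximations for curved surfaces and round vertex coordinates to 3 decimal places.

v -2.089 -4.08 -2.351
v -0.377 -4.46 -1.621
v -2.095 -3.039 -1.795
v -0.383 -3.42 -1.065
v -1.257 -3.26 -3.875
v 0.455 -3.641 -3.145
v -1.263 -2.22 -3.319
v 0.449 -2.6 -2.589
v -0.877 -2.368 0.218
v -1.615 -1.124 1.809
v 0.872 -1.066 0.012
v 0.134 0.178 1.602
v -0.194 -3.138 1.138
v -0.932 -1.894 2.728
v 1.555 -1.836 0.931
v 0.817 -0.592 2.522
v -2.545 -1.646 -1.287
v -2.238 -0.737 0.637
v -3.26 -0.592 -1.671
v -2.954 0.316 0.253
v -1.846 -1.276 -1.573
v -1.54 -0.368 0.351
v -2.562 -0.223 -1.957
v -2.255 0.686 -0.033
v 3.458 -3.8 -3.449
v 3.587 -3.996 -1.624
v 2.614 -2.812 -3.283
v 2.743 -3.009 -1.458
v 4.737 -2.711 -3.422
v 4.866 -2.908 -1.597
v 3.893 -1.724 -3.256
v 4.022 -1.92 -1.431
f 2 4 1
f 5 2 1
f 1 4 3
f 3 5 1
f 2 8 4
f 6 2 5
f 6 8 2
f 4 8 3
f 7 5 3
f 3 8 7
f 7 6 5
f 8 6 7
f 10 12 9
f 13 10 9
f 9 12 11
f 11 13 9
f 10 16 12
f 14 10 13
f 14 16 10
f 12 16 11
f 15 13 11
f 11 16 15
f 15 14 13
f 16 14 15
f 18 20 17
f 21 18 17
f 17 20 19
f 19 21 17
f 18 24 20
f 22 18 21
f 22 24 18
f 20 24 19
f 23 21 19
f 19 24 23
f 23 22 21
f 24 22 23
f 26 28 25
f 29 26 25
f 25 28 27
f 27 29 25
f 26 32 28
f 30 26 29
f 30 32 26
f 28 32 27
f 31 29 27
f 27 32 31
f 31 30 29
f 32 30 31



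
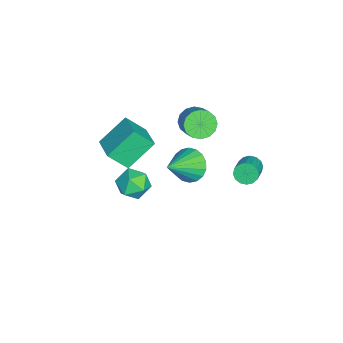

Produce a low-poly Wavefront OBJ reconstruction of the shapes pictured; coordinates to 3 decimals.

v 2.961 0.235 1.538
v 3.58 0.326 0.877
v 4.199 -0.615 2.582
v 3.629 0.664 1.094
v 3.546 0.918 1.399
v 3.347 1.036 1.731
v 3.071 0.995 2.025
v 2.774 0.804 2.222
v 2.513 0.5 2.284
v 2.341 0.144 2.198
v 2.292 -0.194 1.981
v 2.375 -0.448 1.676
v 2.574 -0.566 1.344
v 2.85 -0.525 1.05
v 3.148 -0.334 0.853
v 3.408 -0.03 0.791
v -0.92 0.027 0.88
v -0.472 -0.592 0.64
v 0.447 -0.205 1.361
v -0 0.413 1.6
v -0.388 -0.288 0.371
v 0.531 0.098 1.091
v -0.447 0.1 0.238
v 0.472 0.486 0.959
v -0.633 0.468 0.277
v 0.286 0.854 0.998
v -0.895 0.718 0.478
v 0.024 1.104 1.198
v -1.164 0.783 0.786
v -0.245 1.169 1.506
v -1.367 0.645 1.119
v -0.448 1.032 1.84
v -1.451 0.342 1.389
v -0.532 0.728 2.109
v -1.392 -0.046 1.521
v -0.473 0.34 2.242
v -1.206 -0.414 1.482
v -0.287 -0.028 2.203
v -0.944 -0.664 1.282
v -0.025 -0.278 2.002
v -0.675 -0.729 0.974
v 0.244 -0.343 1.694
v -0.018 -2.343 -2.569
v 0.633 -2.063 -1.958
v 1.007 -3.217 -3.262
v 1.658 -2.937 -2.651
v 0.955 -3.485 -2.367
v 0.322 -2.945 -1.939
v 1.318 -2.335 -3.281
v 0.685 -1.795 -2.853
v 1.459 -2.058 -2.399
v 1.235 -2.769 -1.833
v 0.405 -2.511 -3.387
v 0.181 -3.222 -2.821
v -1.044 2.697 -2.52
v -0.741 2.77 -3.045
v 0.466 2.656 -2.365
v 0.164 2.583 -1.84
v -0.778 3.062 -2.93
v 0.429 2.948 -2.251
v -0.886 3.256 -2.706
v 0.321 3.143 -2.026
v -1.037 3.3 -2.432
v 0.171 3.187 -1.752
v -1.189 3.183 -2.181
v 0.019 3.07 -1.502
v -1.302 2.935 -2.021
v -0.095 2.822 -1.342
v -1.346 2.624 -1.995
v -0.139 2.51 -1.315
v -1.309 2.332 -2.109
v -0.102 2.218 -1.43
v -1.201 2.137 -2.334
v 0.006 2.024 -1.654
v -1.051 2.093 -2.608
v 0.157 1.98 -1.928
v -0.899 2.21 -2.858
v 0.309 2.097 -2.179
v -0.785 2.458 -3.018
v 0.422 2.345 -2.339
v -0.501 -3.456 -1.738
v -0.35 -4.406 -0.734
v -1.337 -2.314 -0.531
v -1.187 -3.264 0.472
v 0.847 -2.856 -1.372
v 0.997 -3.806 -0.369
v 0.01 -1.714 -0.166
v 0.161 -2.664 0.838
f 2 1 4
f 2 4 3
f 4 1 5
f 4 5 3
f 5 1 6
f 5 6 3
f 6 1 7
f 6 7 3
f 7 1 8
f 7 8 3
f 8 1 9
f 8 9 3
f 9 1 10
f 9 10 3
f 10 1 11
f 10 11 3
f 11 1 12
f 11 12 3
f 12 1 13
f 12 13 3
f 13 1 14
f 13 14 3
f 14 1 15
f 14 15 3
f 15 1 16
f 15 16 3
f 16 1 2
f 16 2 3
f 18 17 21
f 18 21 19
f 19 21 22
f 19 22 20
f 21 17 23
f 21 23 22
f 22 23 24
f 22 24 20
f 23 17 25
f 23 25 24
f 24 25 26
f 24 26 20
f 25 17 27
f 25 27 26
f 26 27 28
f 26 28 20
f 27 17 29
f 27 29 28
f 28 29 30
f 28 30 20
f 29 17 31
f 29 31 30
f 30 31 32
f 30 32 20
f 31 17 33
f 31 33 32
f 32 33 34
f 32 34 20
f 33 17 35
f 33 35 34
f 34 35 36
f 34 36 20
f 35 17 37
f 35 37 36
f 36 37 38
f 36 38 20
f 37 17 39
f 37 39 38
f 38 39 40
f 38 40 20
f 39 17 41
f 39 41 40
f 40 41 42
f 40 42 20
f 41 17 18
f 41 18 42
f 42 18 19
f 42 19 20
f 43 54 48
f 43 48 44
f 43 44 50
f 43 50 53
f 43 53 54
f 44 48 52
f 48 54 47
f 54 53 45
f 53 50 49
f 50 44 51
f 46 52 47
f 46 47 45
f 46 45 49
f 46 49 51
f 46 51 52
f 47 52 48
f 45 47 54
f 49 45 53
f 51 49 50
f 52 51 44
f 56 55 59
f 56 59 57
f 57 59 60
f 57 60 58
f 59 55 61
f 59 61 60
f 60 61 62
f 60 62 58
f 61 55 63
f 61 63 62
f 62 63 64
f 62 64 58
f 63 55 65
f 63 65 64
f 64 65 66
f 64 66 58
f 65 55 67
f 65 67 66
f 66 67 68
f 66 68 58
f 67 55 69
f 67 69 68
f 68 69 70
f 68 70 58
f 69 55 71
f 69 71 70
f 70 71 72
f 70 72 58
f 71 55 73
f 71 73 72
f 72 73 74
f 72 74 58
f 73 55 75
f 73 75 74
f 74 75 76
f 74 76 58
f 75 55 77
f 75 77 76
f 76 77 78
f 76 78 58
f 77 55 79
f 77 79 78
f 78 79 80
f 78 80 58
f 79 55 56
f 79 56 80
f 80 56 57
f 80 57 58
f 82 84 81
f 85 82 81
f 81 84 83
f 83 85 81
f 82 88 84
f 86 82 85
f 86 88 82
f 84 88 83
f 87 85 83
f 83 88 87
f 87 86 85
f 88 86 87



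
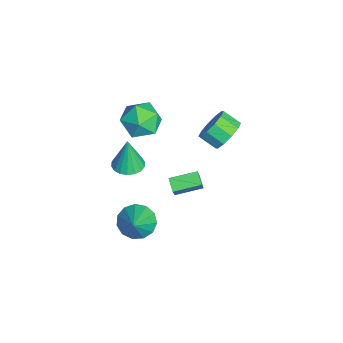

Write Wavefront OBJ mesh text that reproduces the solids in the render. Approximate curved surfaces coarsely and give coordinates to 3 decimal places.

v -0.989 3.068 1.943
v -0.271 3.178 2.659
v -0.734 2.322 3.254
v -1.451 2.212 2.537
v -0.758 3.548 2.813
v -1.221 2.692 3.407
v -1.333 3.734 2.634
v -1.796 2.879 3.228
v -1.776 3.666 2.191
v -2.239 2.811 2.785
v -1.919 3.37 1.653
v -2.382 2.514 2.248
v -1.706 2.958 1.226
v -2.169 2.102 1.821
v -1.219 2.588 1.073
v -1.682 1.732 1.667
v -0.644 2.401 1.252
v -1.107 1.546 1.846
v -0.201 2.469 1.695
v -0.664 1.614 2.289
v -0.058 2.766 2.232
v -0.521 1.91 2.827
v 1.504 0.184 -0.382
v 0.797 0.008 0.016
v 1.313 1.659 -0.071
v 0.606 1.484 0.327
v 2.074 0.056 0.573
v 1.367 -0.119 0.971
v 1.883 1.532 0.884
v 1.176 1.356 1.282
v 0.359 -1.752 -4.041
v 1.038 -2.014 -4.825
v 1.761 -1.948 -2.759
v 1.069 -1.415 -4.766
v 0.874 -0.922 -4.478
v 0.516 -0.693 -4.051
v 0.108 -0.801 -3.62
v -0.221 -1.21 -3.323
v -0.366 -1.791 -3.254
v -0.28 -2.36 -3.435
v 0.008 -2.736 -3.808
v 0.408 -2.799 -4.255
v 0.792 -2.53 -4.634
v 1.041 -2.136 1.961
v 1.898 -2.201 1.988
v 0.979 -2.144 3.879
v 1.842 -1.822 1.988
v 1.626 -1.506 1.982
v 1.295 -1.314 1.973
v 0.914 -1.285 1.96
v 0.558 -1.425 1.948
v 0.297 -1.705 1.938
v 0.184 -2.07 1.933
v 0.241 -2.449 1.933
v 0.456 -2.765 1.939
v 0.787 -2.957 1.949
v 1.168 -2.986 1.961
v 1.525 -2.847 1.973
v 1.785 -2.566 1.983
v -3.662 -1.229 1.201
v -2.941 -0.261 1.486
v -2.379 -2.459 2.134
v -1.658 -1.491 2.419
v -2.769 -1.616 2.957
v -3.562 -0.856 2.38
v -1.758 -1.864 1.24
v -2.551 -1.104 0.663
v -1.764 -0.653 1.51
v -2.389 -0.5 2.571
v -2.931 -2.22 1.049
v -3.556 -2.067 2.11
f 2 1 5
f 2 5 3
f 3 5 6
f 3 6 4
f 5 1 7
f 5 7 6
f 6 7 8
f 6 8 4
f 7 1 9
f 7 9 8
f 8 9 10
f 8 10 4
f 9 1 11
f 9 11 10
f 10 11 12
f 10 12 4
f 11 1 13
f 11 13 12
f 12 13 14
f 12 14 4
f 13 1 15
f 13 15 14
f 14 15 16
f 14 16 4
f 15 1 17
f 15 17 16
f 16 17 18
f 16 18 4
f 17 1 19
f 17 19 18
f 18 19 20
f 18 20 4
f 19 1 21
f 19 21 20
f 20 21 22
f 20 22 4
f 21 1 2
f 21 2 22
f 22 2 3
f 22 3 4
f 24 26 23
f 27 24 23
f 23 26 25
f 25 27 23
f 24 30 26
f 28 24 27
f 28 30 24
f 26 30 25
f 29 27 25
f 25 30 29
f 29 28 27
f 30 28 29
f 32 31 34
f 32 34 33
f 34 31 35
f 34 35 33
f 35 31 36
f 35 36 33
f 36 31 37
f 36 37 33
f 37 31 38
f 37 38 33
f 38 31 39
f 38 39 33
f 39 31 40
f 39 40 33
f 40 31 41
f 40 41 33
f 41 31 42
f 41 42 33
f 42 31 43
f 42 43 33
f 43 31 32
f 43 32 33
f 45 44 47
f 45 47 46
f 47 44 48
f 47 48 46
f 48 44 49
f 48 49 46
f 49 44 50
f 49 50 46
f 50 44 51
f 50 51 46
f 51 44 52
f 51 52 46
f 52 44 53
f 52 53 46
f 53 44 54
f 53 54 46
f 54 44 55
f 54 55 46
f 55 44 56
f 55 56 46
f 56 44 57
f 56 57 46
f 57 44 58
f 57 58 46
f 58 44 59
f 58 59 46
f 59 44 45
f 59 45 46
f 60 71 65
f 60 65 61
f 60 61 67
f 60 67 70
f 60 70 71
f 61 65 69
f 65 71 64
f 71 70 62
f 70 67 66
f 67 61 68
f 63 69 64
f 63 64 62
f 63 62 66
f 63 66 68
f 63 68 69
f 64 69 65
f 62 64 71
f 66 62 70
f 68 66 67
f 69 68 61



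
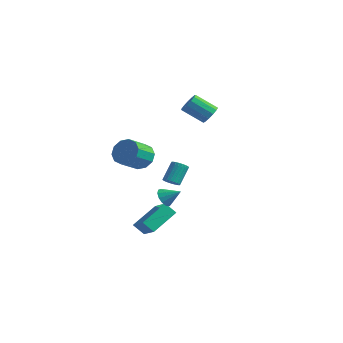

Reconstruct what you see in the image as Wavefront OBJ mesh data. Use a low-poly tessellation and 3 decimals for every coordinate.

v -1.463 -1.399 -0.836
v -1.227 -1.09 -1.37
v -0.617 -1.021 -0.244
v -1.454 -0.848 -1.2
v -1.683 -0.782 -0.915
v -1.843 -0.911 -0.605
v -1.882 -1.195 -0.369
v -1.788 -1.544 -0.281
v -1.591 -1.847 -0.369
v -1.353 -2.007 -0.606
v -1.15 -1.975 -0.916
v -1.047 -1.759 -1.201
v -1.076 -1.429 -1.37
v -3.863 -1.315 -3.804
v -2.619 -1.909 -2.972
v -3.671 0.38 -2.88
v -2.427 -0.214 -2.049
v -3.293 -1.026 -4.451
v -2.049 -1.62 -3.62
v -3.101 0.669 -3.528
v -1.857 0.075 -2.696
v -1.274 -1.044 0.285
v -0.812 -0.844 0.157
v -0.903 0.025 1.187
v -1.366 -0.176 1.315
v -0.937 -0.727 0.048
v -1.028 0.141 1.077
v -1.114 -0.659 -0.025
v -1.205 0.209 1.004
v -1.315 -0.65 -0.051
v -1.406 0.219 0.978
v -1.51 -0.7 -0.026
v -1.601 0.168 1.004
v -1.669 -0.803 0.047
v -1.76 0.065 1.077
v -1.768 -0.943 0.156
v -1.859 -0.074 1.186
v -1.792 -1.098 0.285
v -1.883 -0.229 1.314
v -1.737 -1.245 0.413
v -1.828 -0.376 1.443
v -1.612 -1.361 0.523
v -1.703 -0.493 1.552
v -1.435 -1.429 0.596
v -1.526 -0.561 1.625
v -1.234 -1.439 0.622
v -1.325 -0.57 1.651
v -1.039 -1.388 0.596
v -1.13 -0.52 1.626
v -0.88 -1.285 0.523
v -0.971 -0.417 1.553
v -0.781 -1.146 0.414
v -0.872 -0.277 1.444
v -0.757 -0.991 0.286
v -0.848 -0.122 1.315
v -2.525 3.911 3.519
v -2.041 3.542 3.844
v -3.152 2.9 4.767
v -3.635 3.269 4.441
v -2.073 3.877 4.039
v -3.183 3.235 4.962
v -2.248 4.222 4.069
v -3.358 3.581 4.991
v -2.511 4.469 3.924
v -3.621 3.828 4.846
v -2.778 4.539 3.65
v -3.889 3.897 4.573
v -2.965 4.409 3.335
v -4.076 3.767 4.258
v -3.012 4.121 3.078
v -4.123 3.479 4.001
v -2.905 3.766 2.961
v -4.015 3.125 3.884
v -2.676 3.457 3.021
v -3.787 2.816 3.944
v -2.4 3.293 3.239
v -3.51 2.651 4.162
v -2.163 3.324 3.546
v -3.274 2.682 4.469
v -3.938 -0.485 1.296
v -3.286 -0.847 0.758
v -3.329 -2.157 1.586
v -3.982 -1.795 2.124
v -3.03 -0.582 1.191
v -3.073 -1.891 2.018
v -3.121 -0.28 1.664
v -3.164 -1.589 2.492
v -3.524 -0.056 1.997
v -3.567 -1.366 2.824
v -4.086 0.003 2.062
v -4.129 -1.306 2.889
v -4.591 -0.123 1.834
v -4.634 -1.433 2.662
v -4.847 -0.389 1.402
v -4.89 -1.698 2.229
v -4.756 -0.691 0.928
v -4.799 -2 1.756
v -4.353 -0.914 0.596
v -4.396 -2.224 1.423
v -3.791 -0.974 0.531
v -3.834 -2.283 1.358
f 2 1 4
f 2 4 3
f 4 1 5
f 4 5 3
f 5 1 6
f 5 6 3
f 6 1 7
f 6 7 3
f 7 1 8
f 7 8 3
f 8 1 9
f 8 9 3
f 9 1 10
f 9 10 3
f 10 1 11
f 10 11 3
f 11 1 12
f 11 12 3
f 12 1 13
f 12 13 3
f 13 1 2
f 13 2 3
f 15 17 14
f 18 15 14
f 14 17 16
f 16 18 14
f 15 21 17
f 19 15 18
f 19 21 15
f 17 21 16
f 20 18 16
f 16 21 20
f 20 19 18
f 21 19 20
f 23 22 26
f 23 26 24
f 24 26 27
f 24 27 25
f 26 22 28
f 26 28 27
f 27 28 29
f 27 29 25
f 28 22 30
f 28 30 29
f 29 30 31
f 29 31 25
f 30 22 32
f 30 32 31
f 31 32 33
f 31 33 25
f 32 22 34
f 32 34 33
f 33 34 35
f 33 35 25
f 34 22 36
f 34 36 35
f 35 36 37
f 35 37 25
f 36 22 38
f 36 38 37
f 37 38 39
f 37 39 25
f 38 22 40
f 38 40 39
f 39 40 41
f 39 41 25
f 40 22 42
f 40 42 41
f 41 42 43
f 41 43 25
f 42 22 44
f 42 44 43
f 43 44 45
f 43 45 25
f 44 22 46
f 44 46 45
f 45 46 47
f 45 47 25
f 46 22 48
f 46 48 47
f 47 48 49
f 47 49 25
f 48 22 50
f 48 50 49
f 49 50 51
f 49 51 25
f 50 22 52
f 50 52 51
f 51 52 53
f 51 53 25
f 52 22 54
f 52 54 53
f 53 54 55
f 53 55 25
f 54 22 23
f 54 23 55
f 55 23 24
f 55 24 25
f 57 56 60
f 57 60 58
f 58 60 61
f 58 61 59
f 60 56 62
f 60 62 61
f 61 62 63
f 61 63 59
f 62 56 64
f 62 64 63
f 63 64 65
f 63 65 59
f 64 56 66
f 64 66 65
f 65 66 67
f 65 67 59
f 66 56 68
f 66 68 67
f 67 68 69
f 67 69 59
f 68 56 70
f 68 70 69
f 69 70 71
f 69 71 59
f 70 56 72
f 70 72 71
f 71 72 73
f 71 73 59
f 72 56 74
f 72 74 73
f 73 74 75
f 73 75 59
f 74 56 76
f 74 76 75
f 75 76 77
f 75 77 59
f 76 56 78
f 76 78 77
f 77 78 79
f 77 79 59
f 78 56 57
f 78 57 79
f 79 57 58
f 79 58 59
f 81 80 84
f 81 84 82
f 82 84 85
f 82 85 83
f 84 80 86
f 84 86 85
f 85 86 87
f 85 87 83
f 86 80 88
f 86 88 87
f 87 88 89
f 87 89 83
f 88 80 90
f 88 90 89
f 89 90 91
f 89 91 83
f 90 80 92
f 90 92 91
f 91 92 93
f 91 93 83
f 92 80 94
f 92 94 93
f 93 94 95
f 93 95 83
f 94 80 96
f 94 96 95
f 95 96 97
f 95 97 83
f 96 80 98
f 96 98 97
f 97 98 99
f 97 99 83
f 98 80 100
f 98 100 99
f 99 100 101
f 99 101 83
f 100 80 81
f 100 81 101
f 101 81 82
f 101 82 83



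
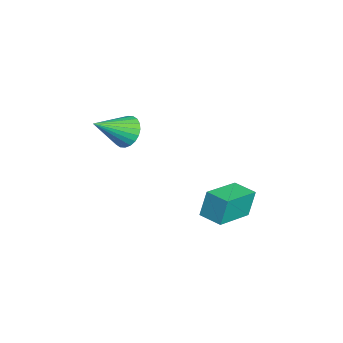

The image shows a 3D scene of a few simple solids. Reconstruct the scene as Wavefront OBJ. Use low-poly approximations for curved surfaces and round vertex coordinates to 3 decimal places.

v 1.995 2.147 -3.304
v 1.831 2.378 -2.376
v 2.569 2.718 -3.344
v 2.404 2.949 -2.416
v 2.996 1.171 -2.884
v 2.831 1.402 -1.956
v 3.569 1.742 -2.924
v 3.405 1.973 -1.996
v 2.781 -0.982 0.924
v 3.101 -0.598 1.237
v 3.239 -1.978 1.676
v 2.903 -0.599 1.356
v 2.687 -0.659 1.409
v 2.486 -0.768 1.388
v 2.329 -0.909 1.296
v 2.241 -1.061 1.148
v 2.235 -1.202 0.966
v 2.312 -1.309 0.777
v 2.461 -1.366 0.611
v 2.658 -1.364 0.492
v 2.874 -1.305 0.439
v 3.076 -1.196 0.46
v 3.232 -1.055 0.552
v 3.321 -0.902 0.7
v 3.326 -0.762 0.882
v 3.249 -0.655 1.071
f 2 4 1
f 5 2 1
f 1 4 3
f 3 5 1
f 2 8 4
f 6 2 5
f 6 8 2
f 4 8 3
f 7 5 3
f 3 8 7
f 7 6 5
f 8 6 7
f 10 9 12
f 10 12 11
f 12 9 13
f 12 13 11
f 13 9 14
f 13 14 11
f 14 9 15
f 14 15 11
f 15 9 16
f 15 16 11
f 16 9 17
f 16 17 11
f 17 9 18
f 17 18 11
f 18 9 19
f 18 19 11
f 19 9 20
f 19 20 11
f 20 9 21
f 20 21 11
f 21 9 22
f 21 22 11
f 22 9 23
f 22 23 11
f 23 9 24
f 23 24 11
f 24 9 25
f 24 25 11
f 25 9 26
f 25 26 11
f 26 9 10
f 26 10 11



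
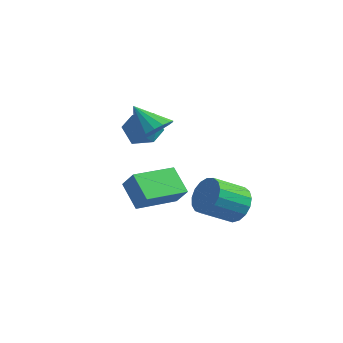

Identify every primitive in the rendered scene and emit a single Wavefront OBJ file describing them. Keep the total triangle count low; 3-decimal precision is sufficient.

v 0.581 -3.77 -2.581
v -0.356 -2.987 -1.875
v 1.674 -2.04 -3.05
v 0.738 -1.257 -2.344
v 1.122 -3.883 -1.736
v 0.186 -3.1 -1.03
v 2.216 -2.153 -2.205
v 1.279 -1.37 -1.499
v 0.668 -2.019 1.038
v 1.19 -2.313 1.787
v -0.448 -1.541 2.002
v 1.318 -1.908 1.735
v 1.317 -1.526 1.544
v 1.187 -1.241 1.253
v 0.955 -1.11 0.92
v 0.665 -1.159 0.61
v 0.376 -1.379 0.384
v 0.145 -1.725 0.288
v 0.017 -2.129 0.34
v 0.018 -2.512 0.531
v 0.148 -2.796 0.822
v 0.38 -2.927 1.155
v 0.67 -2.878 1.466
v 0.959 -2.659 1.691
v 3.617 -0.024 -4.202
v 4.057 0.284 -3.43
v 2.983 -0.649 -2.446
v 2.543 -0.956 -3.218
v 3.732 0.588 -3.497
v 2.658 -0.345 -2.513
v 3.381 0.751 -3.726
v 2.306 -0.181 -2.742
v 3.084 0.738 -4.063
v 2.009 -0.195 -3.079
v 2.909 0.549 -4.433
v 1.834 -0.383 -3.448
v 2.896 0.23 -4.749
v 1.822 -0.703 -3.765
v 3.049 -0.148 -4.94
v 1.974 -1.08 -3.956
v 3.332 -0.497 -4.962
v 2.257 -1.429 -3.978
v 3.68 -0.738 -4.81
v 2.605 -1.67 -3.826
v 4.014 -0.815 -4.519
v 2.939 -1.747 -3.535
v 4.257 -0.711 -4.155
v 3.182 -1.643 -3.171
v 4.353 -0.45 -3.802
v 3.279 -1.382 -2.817
v 4.281 -0.091 -3.54
v 3.207 -1.023 -2.556
v -1.555 0.888 -0.479
v -0.935 1.243 -1.147
v -0.765 -0.483 -0.473
v -0.145 -0.128 -1.141
v -0.139 0.228 -0.23
v -0.627 1.075 -0.234
v -1.073 -0.315 -1.386
v -1.561 0.532 -1.39
v -0.637 0.499 -1.707
v -0.06 0.834 -0.993
v -1.64 -0.074 -0.627
v -1.063 0.261 0.087
f 2 4 1
f 5 2 1
f 1 4 3
f 3 5 1
f 2 8 4
f 6 2 5
f 6 8 2
f 4 8 3
f 7 5 3
f 3 8 7
f 7 6 5
f 8 6 7
f 10 9 12
f 10 12 11
f 12 9 13
f 12 13 11
f 13 9 14
f 13 14 11
f 14 9 15
f 14 15 11
f 15 9 16
f 15 16 11
f 16 9 17
f 16 17 11
f 17 9 18
f 17 18 11
f 18 9 19
f 18 19 11
f 19 9 20
f 19 20 11
f 20 9 21
f 20 21 11
f 21 9 22
f 21 22 11
f 22 9 23
f 22 23 11
f 23 9 24
f 23 24 11
f 24 9 10
f 24 10 11
f 26 25 29
f 26 29 27
f 27 29 30
f 27 30 28
f 29 25 31
f 29 31 30
f 30 31 32
f 30 32 28
f 31 25 33
f 31 33 32
f 32 33 34
f 32 34 28
f 33 25 35
f 33 35 34
f 34 35 36
f 34 36 28
f 35 25 37
f 35 37 36
f 36 37 38
f 36 38 28
f 37 25 39
f 37 39 38
f 38 39 40
f 38 40 28
f 39 25 41
f 39 41 40
f 40 41 42
f 40 42 28
f 41 25 43
f 41 43 42
f 42 43 44
f 42 44 28
f 43 25 45
f 43 45 44
f 44 45 46
f 44 46 28
f 45 25 47
f 45 47 46
f 46 47 48
f 46 48 28
f 47 25 49
f 47 49 48
f 48 49 50
f 48 50 28
f 49 25 51
f 49 51 50
f 50 51 52
f 50 52 28
f 51 25 26
f 51 26 52
f 52 26 27
f 52 27 28
f 53 64 58
f 53 58 54
f 53 54 60
f 53 60 63
f 53 63 64
f 54 58 62
f 58 64 57
f 64 63 55
f 63 60 59
f 60 54 61
f 56 62 57
f 56 57 55
f 56 55 59
f 56 59 61
f 56 61 62
f 57 62 58
f 55 57 64
f 59 55 63
f 61 59 60
f 62 61 54



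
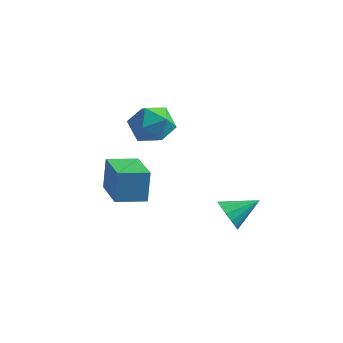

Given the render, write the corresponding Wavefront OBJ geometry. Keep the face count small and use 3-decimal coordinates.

v -0.884 0.272 3.547
v -0.245 0.647 2.861
v -0.115 -1.167 3.479
v 0.524 -0.792 2.793
v 0.559 -0.465 3.747
v 0.084 0.425 3.789
v -0.444 -0.945 2.551
v -0.919 -0.055 2.593
v 0.027 -0.105 2.245
v 0.647 0.191 2.985
v -1.007 -0.711 3.355
v -0.387 -0.415 4.095
v 3.378 -1.06 -0.47
v 3.75 -1.008 -1.119
v 4.302 -0.18 0.13
v 3.486 -0.724 -1.131
v 3.193 -0.529 -0.966
v 2.95 -0.477 -0.667
v 2.822 -0.581 -0.316
v 2.842 -0.814 -0.006
v 3.007 -1.112 0.18
v 3.27 -1.397 0.192
v 3.563 -1.592 0.027
v 3.806 -1.644 -0.272
v 3.934 -1.54 -0.623
v 3.914 -1.307 -0.933
v -0.713 -2.356 -0.126
v -0.761 -2.01 1.261
v -1.984 -0.906 -0.531
v -2.032 -0.56 0.856
v 0.272 -1.54 -0.296
v 0.224 -1.194 1.091
v -0.999 -0.09 -0.701
v -1.047 0.256 0.686
f 1 12 6
f 1 6 2
f 1 2 8
f 1 8 11
f 1 11 12
f 2 6 10
f 6 12 5
f 12 11 3
f 11 8 7
f 8 2 9
f 4 10 5
f 4 5 3
f 4 3 7
f 4 7 9
f 4 9 10
f 5 10 6
f 3 5 12
f 7 3 11
f 9 7 8
f 10 9 2
f 14 13 16
f 14 16 15
f 16 13 17
f 16 17 15
f 17 13 18
f 17 18 15
f 18 13 19
f 18 19 15
f 19 13 20
f 19 20 15
f 20 13 21
f 20 21 15
f 21 13 22
f 21 22 15
f 22 13 23
f 22 23 15
f 23 13 24
f 23 24 15
f 24 13 25
f 24 25 15
f 25 13 26
f 25 26 15
f 26 13 14
f 26 14 15
f 28 30 27
f 31 28 27
f 27 30 29
f 29 31 27
f 28 34 30
f 32 28 31
f 32 34 28
f 30 34 29
f 33 31 29
f 29 34 33
f 33 32 31
f 34 32 33



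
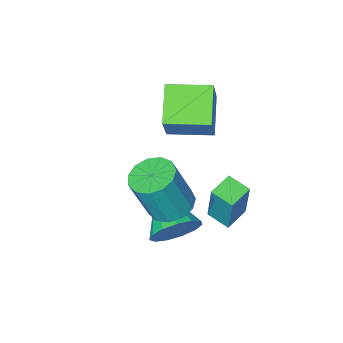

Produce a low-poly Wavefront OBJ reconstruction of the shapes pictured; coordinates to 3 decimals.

v -4.292 -0.635 0.873
v -3.67 0.055 2.473
v -3.365 0.63 -0.032
v -2.743 1.319 1.568
v -2.837 -1.759 0.792
v -2.215 -1.07 2.392
v -1.91 -0.495 -0.113
v -1.288 0.195 1.487
v 0.436 3.494 0.454
v 1.011 2.831 0.177
v 1.699 2.603 2.148
v 1.124 3.266 2.426
v 1.272 3.277 0.138
v 1.96 3.05 2.109
v 1.268 3.792 0.199
v 1.956 3.564 2.17
v 1 4.212 0.341
v 1.687 3.984 2.312
v 0.552 4.404 0.519
v 1.24 4.176 2.49
v 0.068 4.307 0.677
v 0.756 4.079 2.648
v -0.299 3.952 0.764
v 0.388 3.724 2.735
v -0.433 3.451 0.753
v 0.254 3.223 2.724
v -0.291 2.964 0.647
v 0.397 2.736 2.618
v 0.082 2.645 0.48
v 0.77 2.417 2.451
v 0.568 2.596 0.305
v 1.255 2.368 2.276
v -0.068 3.023 -2.05
v 0.647 3.21 -1.303
v -0.452 1.057 -1.19
v 0.129 3.404 -1.092
v -0.451 3.477 -1.184
v -0.909 3.406 -1.551
v -1.1 3.213 -2.077
v -0.963 2.96 -2.594
v -0.543 2.727 -2.939
v 0.029 2.588 -3.001
v 0.57 2.587 -2.761
v 0.909 2.724 -2.296
v 0.937 2.957 -1.752
v -2.975 1.951 -2.7
v -2.76 2.484 -0.617
v -3.291 2.877 -2.904
v -3.076 3.41 -0.822
v -1.984 2.25 -2.878
v -1.769 2.783 -0.796
v -2.3 3.176 -3.083
v -2.085 3.709 -1
f 2 4 1
f 5 2 1
f 1 4 3
f 3 5 1
f 2 8 4
f 6 2 5
f 6 8 2
f 4 8 3
f 7 5 3
f 3 8 7
f 7 6 5
f 8 6 7
f 10 9 13
f 10 13 11
f 11 13 14
f 11 14 12
f 13 9 15
f 13 15 14
f 14 15 16
f 14 16 12
f 15 9 17
f 15 17 16
f 16 17 18
f 16 18 12
f 17 9 19
f 17 19 18
f 18 19 20
f 18 20 12
f 19 9 21
f 19 21 20
f 20 21 22
f 20 22 12
f 21 9 23
f 21 23 22
f 22 23 24
f 22 24 12
f 23 9 25
f 23 25 24
f 24 25 26
f 24 26 12
f 25 9 27
f 25 27 26
f 26 27 28
f 26 28 12
f 27 9 29
f 27 29 28
f 28 29 30
f 28 30 12
f 29 9 31
f 29 31 30
f 30 31 32
f 30 32 12
f 31 9 10
f 31 10 32
f 32 10 11
f 32 11 12
f 34 33 36
f 34 36 35
f 36 33 37
f 36 37 35
f 37 33 38
f 37 38 35
f 38 33 39
f 38 39 35
f 39 33 40
f 39 40 35
f 40 33 41
f 40 41 35
f 41 33 42
f 41 42 35
f 42 33 43
f 42 43 35
f 43 33 44
f 43 44 35
f 44 33 45
f 44 45 35
f 45 33 34
f 45 34 35
f 47 49 46
f 50 47 46
f 46 49 48
f 48 50 46
f 47 53 49
f 51 47 50
f 51 53 47
f 49 53 48
f 52 50 48
f 48 53 52
f 52 51 50
f 53 51 52



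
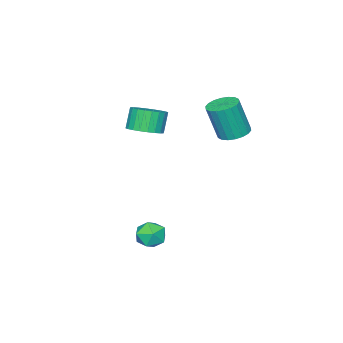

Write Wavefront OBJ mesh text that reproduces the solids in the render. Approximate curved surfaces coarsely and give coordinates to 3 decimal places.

v 3.556 2.737 -2.166
v 3.97 3.038 -2.911
v 4.03 1.382 -2.449
v 4.444 1.683 -3.194
v 4.752 1.922 -2.378
v 4.459 2.759 -2.203
v 3.541 1.661 -3.157
v 3.248 2.498 -2.982
v 3.961 2.373 -3.524
v 4.709 2.534 -3.043
v 3.291 1.886 -2.317
v 4.039 2.047 -1.836
v -1.479 3.058 2.571
v -0.772 2.579 2.321
v -0.374 2.103 4.359
v -1.081 2.582 4.609
v -0.619 2.94 2.375
v -0.221 2.464 4.413
v -0.636 3.324 2.469
v -0.238 2.848 4.506
v -0.82 3.656 2.582
v -0.422 3.18 4.62
v -1.135 3.87 2.693
v -0.736 3.394 4.731
v -1.518 3.922 2.781
v -1.119 3.446 4.818
v -1.893 3.804 2.826
v -1.494 3.328 4.864
v -2.186 3.537 2.821
v -1.788 3.061 4.859
v -2.339 3.176 2.767
v -1.941 2.7 4.805
v -2.322 2.792 2.674
v -1.924 2.316 4.711
v -2.138 2.46 2.56
v -1.74 1.984 4.598
v -1.824 2.246 2.449
v -1.425 1.77 4.487
v -1.441 2.194 2.362
v -1.042 1.718 4.399
v -1.066 2.312 2.316
v -0.667 1.836 4.354
v 2.079 0.193 3.193
v 2.87 0.576 3.603
v 2.333 0.41 4.797
v 1.541 0.027 4.387
v 2.657 0.885 3.55
v 2.12 0.719 4.744
v 2.357 1.088 3.443
v 1.819 0.922 4.637
v 2.014 1.155 3.298
v 1.476 0.989 4.492
v 1.68 1.076 3.137
v 1.143 0.909 4.331
v 1.408 0.862 2.984
v 0.87 0.696 4.178
v 1.238 0.546 2.864
v 0.7 0.38 4.058
v 1.195 0.177 2.793
v 0.658 0.01 3.987
v 1.287 -0.19 2.783
v 0.75 -0.356 3.977
v 1.5 -0.499 2.836
v 0.963 -0.665 4.03
v 1.801 -0.702 2.943
v 1.263 -0.868 4.137
v 2.144 -0.769 3.088
v 1.606 -0.935 4.282
v 2.477 -0.689 3.249
v 1.94 -0.856 4.443
v 2.75 -0.476 3.402
v 2.212 -0.642 4.596
v 2.92 -0.16 3.522
v 2.382 -0.326 4.716
v 2.962 0.21 3.593
v 2.425 0.043 4.787
f 1 12 6
f 1 6 2
f 1 2 8
f 1 8 11
f 1 11 12
f 2 6 10
f 6 12 5
f 12 11 3
f 11 8 7
f 8 2 9
f 4 10 5
f 4 5 3
f 4 3 7
f 4 7 9
f 4 9 10
f 5 10 6
f 3 5 12
f 7 3 11
f 9 7 8
f 10 9 2
f 14 13 17
f 14 17 15
f 15 17 18
f 15 18 16
f 17 13 19
f 17 19 18
f 18 19 20
f 18 20 16
f 19 13 21
f 19 21 20
f 20 21 22
f 20 22 16
f 21 13 23
f 21 23 22
f 22 23 24
f 22 24 16
f 23 13 25
f 23 25 24
f 24 25 26
f 24 26 16
f 25 13 27
f 25 27 26
f 26 27 28
f 26 28 16
f 27 13 29
f 27 29 28
f 28 29 30
f 28 30 16
f 29 13 31
f 29 31 30
f 30 31 32
f 30 32 16
f 31 13 33
f 31 33 32
f 32 33 34
f 32 34 16
f 33 13 35
f 33 35 34
f 34 35 36
f 34 36 16
f 35 13 37
f 35 37 36
f 36 37 38
f 36 38 16
f 37 13 39
f 37 39 38
f 38 39 40
f 38 40 16
f 39 13 41
f 39 41 40
f 40 41 42
f 40 42 16
f 41 13 14
f 41 14 42
f 42 14 15
f 42 15 16
f 44 43 47
f 44 47 45
f 45 47 48
f 45 48 46
f 47 43 49
f 47 49 48
f 48 49 50
f 48 50 46
f 49 43 51
f 49 51 50
f 50 51 52
f 50 52 46
f 51 43 53
f 51 53 52
f 52 53 54
f 52 54 46
f 53 43 55
f 53 55 54
f 54 55 56
f 54 56 46
f 55 43 57
f 55 57 56
f 56 57 58
f 56 58 46
f 57 43 59
f 57 59 58
f 58 59 60
f 58 60 46
f 59 43 61
f 59 61 60
f 60 61 62
f 60 62 46
f 61 43 63
f 61 63 62
f 62 63 64
f 62 64 46
f 63 43 65
f 63 65 64
f 64 65 66
f 64 66 46
f 65 43 67
f 65 67 66
f 66 67 68
f 66 68 46
f 67 43 69
f 67 69 68
f 68 69 70
f 68 70 46
f 69 43 71
f 69 71 70
f 70 71 72
f 70 72 46
f 71 43 73
f 71 73 72
f 72 73 74
f 72 74 46
f 73 43 75
f 73 75 74
f 74 75 76
f 74 76 46
f 75 43 44
f 75 44 76
f 76 44 45
f 76 45 46

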